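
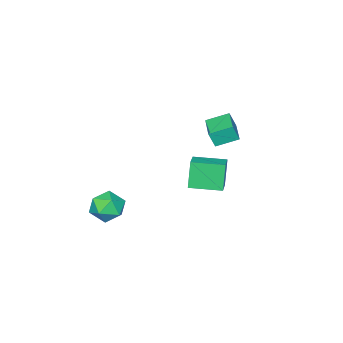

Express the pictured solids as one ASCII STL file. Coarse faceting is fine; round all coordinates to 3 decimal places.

solid 
facet normal -0.757 -0.571 -0.319
outer loop
vertex -4.067 -2.317 -0.977
vertex -5.306 -0.624 -1.067
vertex -3.512 -2.009 -2.842
endloop
endfacet
facet normal 0.590 -0.806 0.042
outer loop
vertex -2.354 -1.136 -2.353
vertex -4.067 -2.317 -0.977
vertex -3.512 -2.009 -2.842
endloop
endfacet
facet normal -0.757 -0.571 -0.319
outer loop
vertex -3.512 -2.009 -2.842
vertex -5.306 -0.624 -1.067
vertex -4.751 -0.316 -2.932
endloop
endfacet
facet normal 0.282 0.156 -0.947
outer loop
vertex -4.751 -0.316 -2.932
vertex -2.354 -1.136 -2.353
vertex -3.512 -2.009 -2.842
endloop
endfacet
facet normal -0.282 -0.156 0.947
outer loop
vertex -4.067 -2.317 -0.977
vertex -4.148 0.249 -0.578
vertex -5.306 -0.624 -1.067
endloop
endfacet
facet normal 0.590 -0.806 0.042
outer loop
vertex -2.909 -1.444 -0.488
vertex -4.067 -2.317 -0.977
vertex -2.354 -1.136 -2.353
endloop
endfacet
facet normal -0.282 -0.156 0.947
outer loop
vertex -2.909 -1.444 -0.488
vertex -4.148 0.249 -0.578
vertex -4.067 -2.317 -0.977
endloop
endfacet
facet normal -0.590 0.806 -0.042
outer loop
vertex -5.306 -0.624 -1.067
vertex -4.148 0.249 -0.578
vertex -4.751 -0.316 -2.932
endloop
endfacet
facet normal 0.282 0.156 -0.947
outer loop
vertex -3.593 0.557 -2.443
vertex -2.354 -1.136 -2.353
vertex -4.751 -0.316 -2.932
endloop
endfacet
facet normal -0.590 0.806 -0.042
outer loop
vertex -4.751 -0.316 -2.932
vertex -4.148 0.249 -0.578
vertex -3.593 0.557 -2.443
endloop
endfacet
facet normal 0.757 0.571 0.319
outer loop
vertex -3.593 0.557 -2.443
vertex -2.909 -1.444 -0.488
vertex -2.354 -1.136 -2.353
endloop
endfacet
facet normal 0.757 0.571 0.319
outer loop
vertex -4.148 0.249 -0.578
vertex -2.909 -1.444 -0.488
vertex -3.593 0.557 -2.443
endloop
endfacet
facet normal -0.899 -0.032 0.437
outer loop
vertex 2.524 -1.533 -1.187
vertex 2.308 -2.579 -1.707
vertex 2.826 -2.543 -0.639
endloop
endfacet
facet normal -0.432 0.327 0.840
outer loop
vertex 2.524 -1.533 -1.187
vertex 2.826 -2.543 -0.639
vertex 3.566 -1.613 -0.62
endloop
endfacet
facet normal -0.181 0.872 0.455
outer loop
vertex 2.524 -1.533 -1.187
vertex 3.566 -1.613 -0.62
vertex 3.504 -1.074 -1.677
endloop
endfacet
facet normal -0.492 0.850 -0.187
outer loop
vertex 2.524 -1.533 -1.187
vertex 3.504 -1.074 -1.677
vertex 2.727 -1.671 -2.349
endloop
endfacet
facet normal -0.936 0.292 -0.198
outer loop
vertex 2.524 -1.533 -1.187
vertex 2.727 -1.671 -2.349
vertex 2.308 -2.579 -1.707
endloop
endfacet
facet normal 0.113 -0.110 0.987
outer loop
vertex 3.566 -1.613 -0.62
vertex 2.826 -2.543 -0.639
vertex 3.993 -2.709 -0.791
endloop
endfacet
facet normal -0.642 -0.690 0.335
outer loop
vertex 2.826 -2.543 -0.639
vertex 2.308 -2.579 -1.707
vertex 3.216 -3.306 -1.463
endloop
endfacet
facet normal -0.702 -0.166 -0.692
outer loop
vertex 2.308 -2.579 -1.707
vertex 2.727 -1.671 -2.349
vertex 3.154 -2.767 -2.52
endloop
endfacet
facet normal 0.017 0.738 -0.675
outer loop
vertex 2.727 -1.671 -2.349
vertex 3.504 -1.074 -1.677
vertex 3.894 -1.837 -2.501
endloop
endfacet
facet normal 0.521 0.772 0.363
outer loop
vertex 3.504 -1.074 -1.677
vertex 3.566 -1.613 -0.62
vertex 4.412 -1.801 -1.433
endloop
endfacet
facet normal 0.492 -0.850 0.187
outer loop
vertex 4.196 -2.847 -1.953
vertex 3.993 -2.709 -0.791
vertex 3.216 -3.306 -1.463
endloop
endfacet
facet normal 0.181 -0.872 -0.455
outer loop
vertex 4.196 -2.847 -1.953
vertex 3.216 -3.306 -1.463
vertex 3.154 -2.767 -2.52
endloop
endfacet
facet normal 0.432 -0.327 -0.840
outer loop
vertex 4.196 -2.847 -1.953
vertex 3.154 -2.767 -2.52
vertex 3.894 -1.837 -2.501
endloop
endfacet
facet normal 0.899 0.032 -0.437
outer loop
vertex 4.196 -2.847 -1.953
vertex 3.894 -1.837 -2.501
vertex 4.412 -1.801 -1.433
endloop
endfacet
facet normal 0.936 -0.292 0.198
outer loop
vertex 4.196 -2.847 -1.953
vertex 4.412 -1.801 -1.433
vertex 3.993 -2.709 -0.791
endloop
endfacet
facet normal -0.017 -0.738 0.675
outer loop
vertex 3.216 -3.306 -1.463
vertex 3.993 -2.709 -0.791
vertex 2.826 -2.543 -0.639
endloop
endfacet
facet normal -0.521 -0.772 -0.363
outer loop
vertex 3.154 -2.767 -2.52
vertex 3.216 -3.306 -1.463
vertex 2.308 -2.579 -1.707
endloop
endfacet
facet normal -0.113 0.110 -0.987
outer loop
vertex 3.894 -1.837 -2.501
vertex 3.154 -2.767 -2.52
vertex 2.727 -1.671 -2.349
endloop
endfacet
facet normal 0.642 0.690 -0.335
outer loop
vertex 4.412 -1.801 -1.433
vertex 3.894 -1.837 -2.501
vertex 3.504 -1.074 -1.677
endloop
endfacet
facet normal 0.702 0.166 0.692
outer loop
vertex 3.993 -2.709 -0.791
vertex 4.412 -1.801 -1.433
vertex 3.566 -1.613 -0.62
endloop
endfacet
facet normal -0.690 0.629 0.359
outer loop
vertex -3.525 1.026 4.564
vertex -2.273 2.388 4.585
vertex -3.815 1.309 3.51
endloop
endfacet
facet normal -0.677 -0.736 -0.011
outer loop
vertex -2.787 0.372 2.975
vertex -3.525 1.026 4.564
vertex -3.815 1.309 3.51
endloop
endfacet
facet normal -0.690 0.629 0.358
outer loop
vertex -3.815 1.309 3.51
vertex -2.273 2.388 4.585
vertex -2.563 2.671 3.53
endloop
endfacet
facet normal -0.257 0.250 -0.933
outer loop
vertex -2.563 2.671 3.53
vertex -2.787 0.372 2.975
vertex -3.815 1.309 3.51
endloop
endfacet
facet normal 0.257 -0.251 0.933
outer loop
vertex -3.525 1.026 4.564
vertex -1.245 1.451 4.05
vertex -2.273 2.388 4.585
endloop
endfacet
facet normal -0.677 -0.736 -0.011
outer loop
vertex -2.497 0.089 4.03
vertex -3.525 1.026 4.564
vertex -2.787 0.372 2.975
endloop
endfacet
facet normal 0.257 -0.250 0.934
outer loop
vertex -2.497 0.089 4.03
vertex -1.245 1.451 4.05
vertex -3.525 1.026 4.564
endloop
endfacet
facet normal 0.677 0.736 0.011
outer loop
vertex -2.273 2.388 4.585
vertex -1.245 1.451 4.05
vertex -2.563 2.671 3.53
endloop
endfacet
facet normal -0.257 0.250 -0.933
outer loop
vertex -1.535 1.734 2.996
vertex -2.787 0.372 2.975
vertex -2.563 2.671 3.53
endloop
endfacet
facet normal 0.677 0.736 0.011
outer loop
vertex -2.563 2.671 3.53
vertex -1.245 1.451 4.05
vertex -1.535 1.734 2.996
endloop
endfacet
facet normal 0.690 -0.629 -0.358
outer loop
vertex -1.535 1.734 2.996
vertex -2.497 0.089 4.03
vertex -2.787 0.372 2.975
endloop
endfacet
facet normal 0.690 -0.629 -0.359
outer loop
vertex -1.245 1.451 4.05
vertex -2.497 0.089 4.03
vertex -1.535 1.734 2.996
endloop
endfacet

endsolid


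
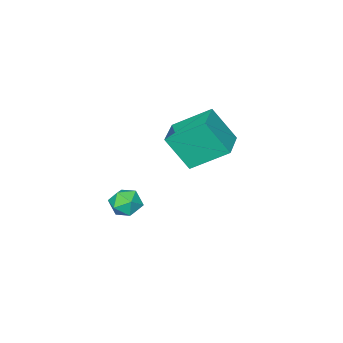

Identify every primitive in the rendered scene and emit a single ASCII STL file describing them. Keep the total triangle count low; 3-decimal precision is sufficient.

solid 
facet normal -0.514 0.651 0.559
outer loop
vertex -1.154 3.034 2.248
vertex 0.121 3.963 2.337
vertex -1.697 3.926 0.709
endloop
endfacet
facet normal -0.807 -0.588 -0.056
outer loop
vertex -0.681 2.637 -0.397
vertex -1.154 3.034 2.248
vertex -1.697 3.926 0.709
endloop
endfacet
facet normal -0.514 0.651 0.559
outer loop
vertex -1.697 3.926 0.709
vertex 0.121 3.963 2.337
vertex -0.422 4.855 0.798
endloop
endfacet
facet normal -0.292 0.480 -0.827
outer loop
vertex -0.422 4.855 0.798
vertex -0.681 2.637 -0.397
vertex -1.697 3.926 0.709
endloop
endfacet
facet normal 0.292 -0.480 0.827
outer loop
vertex -1.154 3.034 2.248
vertex 1.137 2.674 1.231
vertex 0.121 3.963 2.337
endloop
endfacet
facet normal -0.807 -0.588 -0.056
outer loop
vertex -0.138 1.745 1.142
vertex -1.154 3.034 2.248
vertex -0.681 2.637 -0.397
endloop
endfacet
facet normal 0.292 -0.480 0.827
outer loop
vertex -0.138 1.745 1.142
vertex 1.137 2.674 1.231
vertex -1.154 3.034 2.248
endloop
endfacet
facet normal 0.807 0.588 0.056
outer loop
vertex 0.121 3.963 2.337
vertex 1.137 2.674 1.231
vertex -0.422 4.855 0.798
endloop
endfacet
facet normal -0.292 0.480 -0.827
outer loop
vertex 0.594 3.566 -0.308
vertex -0.681 2.637 -0.397
vertex -0.422 4.855 0.798
endloop
endfacet
facet normal 0.807 0.588 0.056
outer loop
vertex -0.422 4.855 0.798
vertex 1.137 2.674 1.231
vertex 0.594 3.566 -0.308
endloop
endfacet
facet normal 0.514 -0.651 -0.559
outer loop
vertex 0.594 3.566 -0.308
vertex -0.138 1.745 1.142
vertex -0.681 2.637 -0.397
endloop
endfacet
facet normal 0.514 -0.651 -0.559
outer loop
vertex 1.137 2.674 1.231
vertex -0.138 1.745 1.142
vertex 0.594 3.566 -0.308
endloop
endfacet
facet normal -0.885 0.374 0.278
outer loop
vertex 0.597 0.796 -3.873
vertex 0.271 0.056 -3.916
vertex 0.598 0.315 -3.222
endloop
endfacet
facet normal -0.349 0.754 0.557
outer loop
vertex 0.597 0.796 -3.873
vertex 0.598 0.315 -3.222
vertex 1.255 0.753 -3.403
endloop
endfacet
facet normal 0.052 0.998 0.019
outer loop
vertex 0.597 0.796 -3.873
vertex 1.255 0.753 -3.403
vertex 1.333 0.764 -4.208
endloop
endfacet
facet normal -0.236 0.770 -0.592
outer loop
vertex 0.597 0.796 -3.873
vertex 1.333 0.764 -4.208
vertex 0.725 0.334 -4.525
endloop
endfacet
facet normal -0.816 0.384 -0.433
outer loop
vertex 0.597 0.796 -3.873
vertex 0.725 0.334 -4.525
vertex 0.271 0.056 -3.916
endloop
endfacet
facet normal 0.053 0.312 0.949
outer loop
vertex 1.255 0.753 -3.403
vertex 0.598 0.315 -3.222
vertex 1.335 -0.014 -3.155
endloop
endfacet
facet normal -0.814 -0.302 0.496
outer loop
vertex 0.598 0.315 -3.222
vertex 0.271 0.056 -3.916
vertex 0.727 -0.444 -3.472
endloop
endfacet
facet normal -0.702 -0.284 -0.653
outer loop
vertex 0.271 0.056 -3.916
vertex 0.725 0.334 -4.525
vertex 0.805 -0.433 -4.277
endloop
endfacet
facet normal 0.235 0.340 -0.911
outer loop
vertex 0.725 0.334 -4.525
vertex 1.333 0.764 -4.208
vertex 1.462 0.005 -4.458
endloop
endfacet
facet normal 0.701 0.709 0.078
outer loop
vertex 1.333 0.764 -4.208
vertex 1.255 0.753 -3.403
vertex 1.789 0.264 -3.764
endloop
endfacet
facet normal 0.236 -0.770 0.592
outer loop
vertex 1.463 -0.476 -3.807
vertex 1.335 -0.014 -3.155
vertex 0.727 -0.444 -3.472
endloop
endfacet
facet normal -0.052 -0.998 -0.019
outer loop
vertex 1.463 -0.476 -3.807
vertex 0.727 -0.444 -3.472
vertex 0.805 -0.433 -4.277
endloop
endfacet
facet normal 0.349 -0.754 -0.557
outer loop
vertex 1.463 -0.476 -3.807
vertex 0.805 -0.433 -4.277
vertex 1.462 0.005 -4.458
endloop
endfacet
facet normal 0.885 -0.374 -0.278
outer loop
vertex 1.463 -0.476 -3.807
vertex 1.462 0.005 -4.458
vertex 1.789 0.264 -3.764
endloop
endfacet
facet normal 0.816 -0.384 0.433
outer loop
vertex 1.463 -0.476 -3.807
vertex 1.789 0.264 -3.764
vertex 1.335 -0.014 -3.155
endloop
endfacet
facet normal -0.235 -0.340 0.911
outer loop
vertex 0.727 -0.444 -3.472
vertex 1.335 -0.014 -3.155
vertex 0.598 0.315 -3.222
endloop
endfacet
facet normal -0.701 -0.709 -0.078
outer loop
vertex 0.805 -0.433 -4.277
vertex 0.727 -0.444 -3.472
vertex 0.271 0.056 -3.916
endloop
endfacet
facet normal -0.053 -0.312 -0.949
outer loop
vertex 1.462 0.005 -4.458
vertex 0.805 -0.433 -4.277
vertex 0.725 0.334 -4.525
endloop
endfacet
facet normal 0.814 0.302 -0.496
outer loop
vertex 1.789 0.264 -3.764
vertex 1.462 0.005 -4.458
vertex 1.333 0.764 -4.208
endloop
endfacet
facet normal 0.702 0.284 0.653
outer loop
vertex 1.335 -0.014 -3.155
vertex 1.789 0.264 -3.764
vertex 1.255 0.753 -3.403
endloop
endfacet

endsolid


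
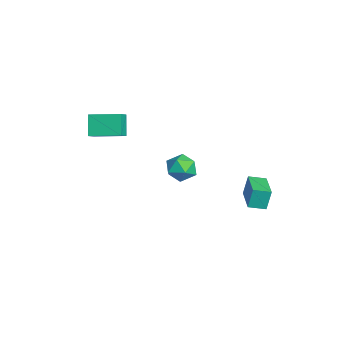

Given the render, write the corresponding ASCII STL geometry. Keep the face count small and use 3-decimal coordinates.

solid 
facet normal -0.565 0.059 0.823
outer loop
vertex -4.088 -5.009 2.035
vertex -3.506 -3.232 2.307
vertex -4.93 -4.641 1.431
endloop
endfacet
facet normal -0.308 -0.941 -0.144
outer loop
vertex -4.094 -4.728 0.213
vertex -4.088 -5.009 2.035
vertex -4.93 -4.641 1.431
endloop
endfacet
facet normal -0.565 0.059 0.823
outer loop
vertex -4.93 -4.641 1.431
vertex -3.506 -3.232 2.307
vertex -4.348 -2.864 1.703
endloop
endfacet
facet normal -0.766 0.335 -0.549
outer loop
vertex -4.348 -2.864 1.703
vertex -4.094 -4.728 0.213
vertex -4.93 -4.641 1.431
endloop
endfacet
facet normal 0.766 -0.335 0.549
outer loop
vertex -4.088 -5.009 2.035
vertex -2.67 -3.319 1.089
vertex -3.506 -3.232 2.307
endloop
endfacet
facet normal -0.308 -0.941 -0.144
outer loop
vertex -3.252 -5.096 0.817
vertex -4.088 -5.009 2.035
vertex -4.094 -4.728 0.213
endloop
endfacet
facet normal 0.766 -0.335 0.549
outer loop
vertex -3.252 -5.096 0.817
vertex -2.67 -3.319 1.089
vertex -4.088 -5.009 2.035
endloop
endfacet
facet normal 0.308 0.941 0.144
outer loop
vertex -3.506 -3.232 2.307
vertex -2.67 -3.319 1.089
vertex -4.348 -2.864 1.703
endloop
endfacet
facet normal -0.766 0.335 -0.549
outer loop
vertex -3.512 -2.951 0.485
vertex -4.094 -4.728 0.213
vertex -4.348 -2.864 1.703
endloop
endfacet
facet normal 0.308 0.941 0.144
outer loop
vertex -4.348 -2.864 1.703
vertex -2.67 -3.319 1.089
vertex -3.512 -2.951 0.485
endloop
endfacet
facet normal 0.565 -0.059 -0.823
outer loop
vertex -3.512 -2.951 0.485
vertex -3.252 -5.096 0.817
vertex -4.094 -4.728 0.213
endloop
endfacet
facet normal 0.565 -0.059 -0.823
outer loop
vertex -2.67 -3.319 1.089
vertex -3.252 -5.096 0.817
vertex -3.512 -2.951 0.485
endloop
endfacet
facet normal -0.994 0.021 -0.105
outer loop
vertex 1.821 3.048 0.249
vertex 1.865 4.032 0.029
vertex 1.945 2.767 -0.984
endloop
endfacet
facet normal -0.044 -0.975 0.218
outer loop
vertex 3.795 2.728 -0.789
vertex 1.821 3.048 0.249
vertex 1.945 2.767 -0.984
endloop
endfacet
facet normal -0.994 0.021 -0.105
outer loop
vertex 1.945 2.767 -0.984
vertex 1.865 4.032 0.029
vertex 1.989 3.751 -1.204
endloop
endfacet
facet normal 0.098 -0.221 -0.970
outer loop
vertex 1.989 3.751 -1.204
vertex 3.795 2.728 -0.789
vertex 1.945 2.767 -0.984
endloop
endfacet
facet normal -0.098 0.221 0.970
outer loop
vertex 1.821 3.048 0.249
vertex 3.715 3.993 0.224
vertex 1.865 4.032 0.029
endloop
endfacet
facet normal -0.044 -0.975 0.218
outer loop
vertex 3.671 3.009 0.444
vertex 1.821 3.048 0.249
vertex 3.795 2.728 -0.789
endloop
endfacet
facet normal -0.098 0.221 0.970
outer loop
vertex 3.671 3.009 0.444
vertex 3.715 3.993 0.224
vertex 1.821 3.048 0.249
endloop
endfacet
facet normal 0.044 0.975 -0.218
outer loop
vertex 1.865 4.032 0.029
vertex 3.715 3.993 0.224
vertex 1.989 3.751 -1.204
endloop
endfacet
facet normal 0.098 -0.221 -0.970
outer loop
vertex 3.839 3.712 -1.009
vertex 3.795 2.728 -0.789
vertex 1.989 3.751 -1.204
endloop
endfacet
facet normal 0.044 0.975 -0.218
outer loop
vertex 1.989 3.751 -1.204
vertex 3.715 3.993 0.224
vertex 3.839 3.712 -1.009
endloop
endfacet
facet normal 0.994 -0.021 0.105
outer loop
vertex 3.839 3.712 -1.009
vertex 3.671 3.009 0.444
vertex 3.795 2.728 -0.789
endloop
endfacet
facet normal 0.994 -0.021 0.105
outer loop
vertex 3.715 3.993 0.224
vertex 3.671 3.009 0.444
vertex 3.839 3.712 -1.009
endloop
endfacet
facet normal -0.347 -0.406 0.846
outer loop
vertex -3.538 0.206 -1.286
vertex -3.357 -0.726 -1.659
vertex -2.634 -0.239 -1.129
endloop
endfacet
facet normal -0.054 0.233 0.971
outer loop
vertex -3.538 0.206 -1.286
vertex -2.634 -0.239 -1.129
vertex -2.681 0.751 -1.369
endloop
endfacet
facet normal -0.399 0.715 0.575
outer loop
vertex -3.538 0.206 -1.286
vertex -2.681 0.751 -1.369
vertex -3.432 0.877 -2.047
endloop
endfacet
facet normal -0.904 0.375 0.205
outer loop
vertex -3.538 0.206 -1.286
vertex -3.432 0.877 -2.047
vertex -3.851 -0.036 -2.226
endloop
endfacet
facet normal -0.872 -0.318 0.372
outer loop
vertex -3.538 0.206 -1.286
vertex -3.851 -0.036 -2.226
vertex -3.357 -0.726 -1.659
endloop
endfacet
facet normal 0.625 0.212 0.751
outer loop
vertex -2.681 0.751 -1.369
vertex -2.634 -0.239 -1.129
vertex -1.969 0.156 -1.794
endloop
endfacet
facet normal 0.152 -0.822 0.549
outer loop
vertex -2.634 -0.239 -1.129
vertex -3.357 -0.726 -1.659
vertex -2.388 -0.757 -1.973
endloop
endfacet
facet normal -0.699 -0.680 -0.219
outer loop
vertex -3.357 -0.726 -1.659
vertex -3.851 -0.036 -2.226
vertex -3.139 -0.631 -2.651
endloop
endfacet
facet normal -0.752 0.441 -0.490
outer loop
vertex -3.851 -0.036 -2.226
vertex -3.432 0.877 -2.047
vertex -3.186 0.359 -2.891
endloop
endfacet
facet normal 0.067 0.992 0.110
outer loop
vertex -3.432 0.877 -2.047
vertex -2.681 0.751 -1.369
vertex -2.463 0.846 -2.361
endloop
endfacet
facet normal 0.904 -0.375 -0.205
outer loop
vertex -2.282 -0.086 -2.734
vertex -1.969 0.156 -1.794
vertex -2.388 -0.757 -1.973
endloop
endfacet
facet normal 0.399 -0.715 -0.575
outer loop
vertex -2.282 -0.086 -2.734
vertex -2.388 -0.757 -1.973
vertex -3.139 -0.631 -2.651
endloop
endfacet
facet normal 0.054 -0.233 -0.971
outer loop
vertex -2.282 -0.086 -2.734
vertex -3.139 -0.631 -2.651
vertex -3.186 0.359 -2.891
endloop
endfacet
facet normal 0.347 0.406 -0.846
outer loop
vertex -2.282 -0.086 -2.734
vertex -3.186 0.359 -2.891
vertex -2.463 0.846 -2.361
endloop
endfacet
facet normal 0.872 0.318 -0.372
outer loop
vertex -2.282 -0.086 -2.734
vertex -2.463 0.846 -2.361
vertex -1.969 0.156 -1.794
endloop
endfacet
facet normal 0.752 -0.441 0.490
outer loop
vertex -2.388 -0.757 -1.973
vertex -1.969 0.156 -1.794
vertex -2.634 -0.239 -1.129
endloop
endfacet
facet normal -0.067 -0.992 -0.110
outer loop
vertex -3.139 -0.631 -2.651
vertex -2.388 -0.757 -1.973
vertex -3.357 -0.726 -1.659
endloop
endfacet
facet normal -0.625 -0.212 -0.751
outer loop
vertex -3.186 0.359 -2.891
vertex -3.139 -0.631 -2.651
vertex -3.851 -0.036 -2.226
endloop
endfacet
facet normal -0.152 0.822 -0.549
outer loop
vertex -2.463 0.846 -2.361
vertex -3.186 0.359 -2.891
vertex -3.432 0.877 -2.047
endloop
endfacet
facet normal 0.699 0.680 0.219
outer loop
vertex -1.969 0.156 -1.794
vertex -2.463 0.846 -2.361
vertex -2.681 0.751 -1.369
endloop
endfacet

endsolid


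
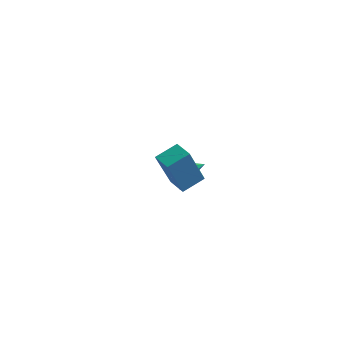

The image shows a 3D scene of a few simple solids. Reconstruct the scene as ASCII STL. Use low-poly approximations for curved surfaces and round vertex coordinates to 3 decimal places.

solid 
facet normal -0.553 -0.750 -0.364
outer loop
vertex -3.375 2.946 -1.244
vertex -3.833 2.936 -0.528
vertex -4.072 3.428 -1.179
endloop
endfacet
facet normal 0.374 0.632 -0.679
outer loop
vertex -3.375 2.946 -1.244
vertex -4.072 3.428 -1.179
vertex -2.987 4.084 0.028
endloop
endfacet
facet normal -0.553 -0.750 -0.363
outer loop
vertex -4.072 3.428 -1.179
vertex -3.833 2.936 -0.528
vertex -4.53 3.419 -0.463
endloop
endfacet
facet normal -0.333 0.921 -0.201
outer loop
vertex -4.072 3.428 -1.179
vertex -4.53 3.419 -0.463
vertex -2.987 4.084 0.028
endloop
endfacet
facet normal -0.553 -0.750 -0.363
outer loop
vertex -4.53 3.419 -0.463
vertex -3.833 2.936 -0.528
vertex -4.291 2.927 0.188
endloop
endfacet
facet normal -0.467 0.614 0.636
outer loop
vertex -4.53 3.419 -0.463
vertex -4.291 2.927 0.188
vertex -2.987 4.084 0.028
endloop
endfacet
facet normal -0.553 -0.750 -0.363
outer loop
vertex -4.291 2.927 0.188
vertex -3.833 2.936 -0.528
vertex -3.594 2.445 0.123
endloop
endfacet
facet normal 0.106 0.019 0.994
outer loop
vertex -4.291 2.927 0.188
vertex -3.594 2.445 0.123
vertex -2.987 4.084 0.028
endloop
endfacet
facet normal -0.553 -0.750 -0.363
outer loop
vertex -3.594 2.445 0.123
vertex -3.833 2.936 -0.528
vertex -3.136 2.454 -0.593
endloop
endfacet
facet normal 0.812 -0.271 0.516
outer loop
vertex -3.594 2.445 0.123
vertex -3.136 2.454 -0.593
vertex -2.987 4.084 0.028
endloop
endfacet
facet normal -0.553 -0.750 -0.364
outer loop
vertex -3.136 2.454 -0.593
vertex -3.833 2.936 -0.528
vertex -3.375 2.946 -1.244
endloop
endfacet
facet normal 0.947 0.036 -0.321
outer loop
vertex -3.136 2.454 -0.593
vertex -3.375 2.946 -1.244
vertex -2.987 4.084 0.028
endloop
endfacet
facet normal -0.955 0.218 0.199
outer loop
vertex 0.433 -2.576 4.281
vertex 0.743 -1.663 4.768
vertex 0.286 -1.547 2.445
endloop
endfacet
facet normal -0.287 -0.845 -0.451
outer loop
vertex 1.117 -1.737 2.272
vertex 0.433 -2.576 4.281
vertex 0.286 -1.547 2.445
endloop
endfacet
facet normal -0.956 0.217 0.199
outer loop
vertex 0.286 -1.547 2.445
vertex 0.743 -1.663 4.768
vertex 0.595 -0.634 2.932
endloop
endfacet
facet normal -0.070 0.488 -0.870
outer loop
vertex 0.595 -0.634 2.932
vertex 1.117 -1.737 2.272
vertex 0.286 -1.547 2.445
endloop
endfacet
facet normal 0.070 -0.488 0.870
outer loop
vertex 0.433 -2.576 4.281
vertex 1.574 -1.853 4.595
vertex 0.743 -1.663 4.768
endloop
endfacet
facet normal -0.287 -0.845 -0.451
outer loop
vertex 1.265 -2.766 4.108
vertex 0.433 -2.576 4.281
vertex 1.117 -1.737 2.272
endloop
endfacet
facet normal 0.070 -0.488 0.870
outer loop
vertex 1.265 -2.766 4.108
vertex 1.574 -1.853 4.595
vertex 0.433 -2.576 4.281
endloop
endfacet
facet normal 0.287 0.845 0.451
outer loop
vertex 0.743 -1.663 4.768
vertex 1.574 -1.853 4.595
vertex 0.595 -0.634 2.932
endloop
endfacet
facet normal -0.070 0.488 -0.870
outer loop
vertex 1.427 -0.824 2.759
vertex 1.117 -1.737 2.272
vertex 0.595 -0.634 2.932
endloop
endfacet
facet normal 0.287 0.845 0.451
outer loop
vertex 0.595 -0.634 2.932
vertex 1.574 -1.853 4.595
vertex 1.427 -0.824 2.759
endloop
endfacet
facet normal 0.955 -0.218 -0.199
outer loop
vertex 1.427 -0.824 2.759
vertex 1.265 -2.766 4.108
vertex 1.117 -1.737 2.272
endloop
endfacet
facet normal 0.956 -0.218 -0.198
outer loop
vertex 1.574 -1.853 4.595
vertex 1.265 -2.766 4.108
vertex 1.427 -0.824 2.759
endloop
endfacet

endsolid


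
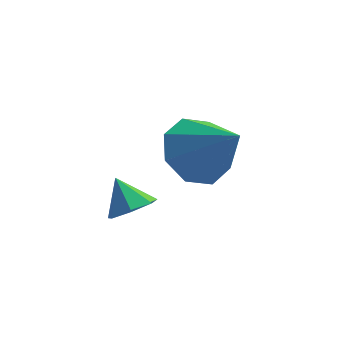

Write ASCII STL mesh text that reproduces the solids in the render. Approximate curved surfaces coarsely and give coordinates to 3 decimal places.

solid 
facet normal 0.445 -0.519 -0.730
outer loop
vertex -1.967 0.296 3.032
vertex -2.547 -0.009 2.895
vertex -2.304 0.56 2.639
endloop
endfacet
facet normal 0.354 0.888 0.293
outer loop
vertex -1.967 0.296 3.032
vertex -2.304 0.56 2.639
vertex -2.993 0.509 3.625
endloop
endfacet
facet normal 0.446 -0.519 -0.729
outer loop
vertex -2.304 0.56 2.639
vertex -2.547 -0.009 2.895
vertex -2.824 0.395 2.438
endloop
endfacet
facet normal -0.255 0.959 -0.128
outer loop
vertex -2.304 0.56 2.639
vertex -2.824 0.395 2.438
vertex -2.993 0.509 3.625
endloop
endfacet
facet normal 0.446 -0.519 -0.729
outer loop
vertex -2.824 0.395 2.438
vertex -2.547 -0.009 2.895
vertex -3.136 -0.075 2.582
endloop
endfacet
facet normal -0.844 0.509 -0.169
outer loop
vertex -2.824 0.395 2.438
vertex -3.136 -0.075 2.582
vertex -2.993 0.509 3.625
endloop
endfacet
facet normal 0.446 -0.520 -0.729
outer loop
vertex -3.136 -0.075 2.582
vertex -2.547 -0.009 2.895
vertex -3.004 -0.495 2.962
endloop
endfacet
facet normal -0.972 -0.123 0.202
outer loop
vertex -3.136 -0.075 2.582
vertex -3.004 -0.495 2.962
vertex -2.993 0.509 3.625
endloop
endfacet
facet normal 0.445 -0.519 -0.730
outer loop
vertex -3.004 -0.495 2.962
vertex -2.547 -0.009 2.895
vertex -2.528 -0.55 3.291
endloop
endfacet
facet normal -0.540 -0.460 0.705
outer loop
vertex -3.004 -0.495 2.962
vertex -2.528 -0.55 3.291
vertex -2.993 0.509 3.625
endloop
endfacet
facet normal 0.447 -0.518 -0.729
outer loop
vertex -2.528 -0.55 3.291
vertex -2.547 -0.009 2.895
vertex -2.067 -0.197 3.323
endloop
endfacet
facet normal 0.124 -0.249 0.961
outer loop
vertex -2.528 -0.55 3.291
vertex -2.067 -0.197 3.323
vertex -2.993 0.509 3.625
endloop
endfacet
facet normal 0.446 -0.520 -0.728
outer loop
vertex -2.067 -0.197 3.323
vertex -2.547 -0.009 2.895
vertex -1.967 0.296 3.032
endloop
endfacet
facet normal 0.522 0.353 0.777
outer loop
vertex -2.067 -0.197 3.323
vertex -1.967 0.296 3.032
vertex -2.993 0.509 3.625
endloop
endfacet
facet normal -0.565 0.426 -0.706
outer loop
vertex -0.255 2.653 2.271
vertex -1.098 2.625 2.929
vertex -0.318 3.329 2.729
endloop
endfacet
facet normal 0.989 0.133 -0.060
outer loop
vertex -0.255 2.653 2.271
vertex -0.318 3.329 2.729
vertex -0.022 1.815 4.271
endloop
endfacet
facet normal -0.566 0.427 -0.706
outer loop
vertex -0.318 3.329 2.729
vertex -1.098 2.625 2.929
vertex -0.838 3.592 3.305
endloop
endfacet
facet normal 0.728 0.554 0.404
outer loop
vertex -0.318 3.329 2.729
vertex -0.838 3.592 3.305
vertex -0.022 1.815 4.271
endloop
endfacet
facet normal -0.565 0.427 -0.706
outer loop
vertex -0.838 3.592 3.305
vertex -1.098 2.625 2.929
vertex -1.51 3.289 3.66
endloop
endfacet
facet normal 0.193 0.536 0.822
outer loop
vertex -0.838 3.592 3.305
vertex -1.51 3.289 3.66
vertex -0.022 1.815 4.271
endloop
endfacet
facet normal -0.566 0.426 -0.706
outer loop
vertex -1.51 3.289 3.66
vertex -1.098 2.625 2.929
vertex -1.941 2.596 3.588
endloop
endfacet
facet normal -0.302 0.089 0.949
outer loop
vertex -1.51 3.289 3.66
vertex -1.941 2.596 3.588
vertex -0.022 1.815 4.271
endloop
endfacet
facet normal -0.566 0.425 -0.706
outer loop
vertex -1.941 2.596 3.588
vertex -1.098 2.625 2.929
vertex -1.878 1.92 3.13
endloop
endfacet
facet normal -0.467 -0.525 0.711
outer loop
vertex -1.941 2.596 3.588
vertex -1.878 1.92 3.13
vertex -0.022 1.815 4.271
endloop
endfacet
facet normal -0.566 0.426 -0.706
outer loop
vertex -1.878 1.92 3.13
vertex -1.098 2.625 2.929
vertex -1.358 1.657 2.554
endloop
endfacet
facet normal -0.205 -0.947 0.247
outer loop
vertex -1.878 1.92 3.13
vertex -1.358 1.657 2.554
vertex -0.022 1.815 4.271
endloop
endfacet
facet normal -0.566 0.426 -0.706
outer loop
vertex -1.358 1.657 2.554
vertex -1.098 2.625 2.929
vertex -0.686 1.961 2.198
endloop
endfacet
facet normal 0.330 -0.929 -0.171
outer loop
vertex -1.358 1.657 2.554
vertex -0.686 1.961 2.198
vertex -0.022 1.815 4.271
endloop
endfacet
facet normal -0.565 0.427 -0.706
outer loop
vertex -0.686 1.961 2.198
vertex -1.098 2.625 2.929
vertex -0.255 2.653 2.271
endloop
endfacet
facet normal 0.824 -0.482 -0.298
outer loop
vertex -0.686 1.961 2.198
vertex -0.255 2.653 2.271
vertex -0.022 1.815 4.271
endloop
endfacet

endsolid


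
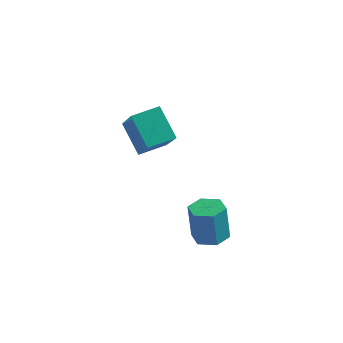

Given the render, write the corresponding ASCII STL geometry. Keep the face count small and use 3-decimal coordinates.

solid 
facet normal 0.125 -0.072 -0.990
outer loop
vertex 1.724 -3.261 -4.087
vertex 1.294 -2.704 -4.182
vertex 1.993 -2.604 -4.101
endloop
endfacet
facet normal 0.917 -0.372 0.144
outer loop
vertex 1.724 -3.261 -4.087
vertex 1.993 -2.604 -4.101
vertex 1.535 -3.154 -2.603
endloop
endfacet
facet normal 0.917 -0.373 0.144
outer loop
vertex 1.535 -3.154 -2.603
vertex 1.993 -2.604 -4.101
vertex 1.804 -2.497 -2.616
endloop
endfacet
facet normal -0.126 0.071 0.989
outer loop
vertex 1.535 -3.154 -2.603
vertex 1.804 -2.497 -2.616
vertex 1.106 -2.596 -2.698
endloop
endfacet
facet normal 0.125 -0.071 -0.990
outer loop
vertex 1.993 -2.604 -4.101
vertex 1.294 -2.704 -4.182
vertex 1.563 -2.046 -4.195
endloop
endfacet
facet normal 0.786 0.615 0.056
outer loop
vertex 1.993 -2.604 -4.101
vertex 1.563 -2.046 -4.195
vertex 1.804 -2.497 -2.616
endloop
endfacet
facet normal 0.786 0.615 0.056
outer loop
vertex 1.804 -2.497 -2.616
vertex 1.563 -2.046 -4.195
vertex 1.374 -1.939 -2.711
endloop
endfacet
facet normal -0.126 0.071 0.989
outer loop
vertex 1.804 -2.497 -2.616
vertex 1.374 -1.939 -2.711
vertex 1.106 -2.596 -2.698
endloop
endfacet
facet normal 0.126 -0.071 -0.989
outer loop
vertex 1.563 -2.046 -4.195
vertex 1.294 -2.704 -4.182
vertex 0.865 -2.146 -4.277
endloop
endfacet
facet normal -0.131 0.987 -0.088
outer loop
vertex 1.563 -2.046 -4.195
vertex 0.865 -2.146 -4.277
vertex 1.374 -1.939 -2.711
endloop
endfacet
facet normal -0.131 0.987 -0.088
outer loop
vertex 1.374 -1.939 -2.711
vertex 0.865 -2.146 -4.277
vertex 0.676 -2.039 -2.793
endloop
endfacet
facet normal -0.126 0.071 0.989
outer loop
vertex 1.374 -1.939 -2.711
vertex 0.676 -2.039 -2.793
vertex 1.106 -2.596 -2.698
endloop
endfacet
facet normal 0.126 -0.071 -0.989
outer loop
vertex 0.865 -2.146 -4.277
vertex 1.294 -2.704 -4.182
vertex 0.596 -2.803 -4.264
endloop
endfacet
facet normal -0.917 0.373 -0.144
outer loop
vertex 0.865 -2.146 -4.277
vertex 0.596 -2.803 -4.264
vertex 0.676 -2.039 -2.793
endloop
endfacet
facet normal -0.917 0.372 -0.144
outer loop
vertex 0.676 -2.039 -2.793
vertex 0.596 -2.803 -4.264
vertex 0.407 -2.696 -2.779
endloop
endfacet
facet normal -0.125 0.072 0.990
outer loop
vertex 0.676 -2.039 -2.793
vertex 0.407 -2.696 -2.779
vertex 1.106 -2.596 -2.698
endloop
endfacet
facet normal 0.126 -0.071 -0.989
outer loop
vertex 0.596 -2.803 -4.264
vertex 1.294 -2.704 -4.182
vertex 1.026 -3.361 -4.169
endloop
endfacet
facet normal -0.786 -0.615 -0.056
outer loop
vertex 0.596 -2.803 -4.264
vertex 1.026 -3.361 -4.169
vertex 0.407 -2.696 -2.779
endloop
endfacet
facet normal -0.786 -0.615 -0.056
outer loop
vertex 0.407 -2.696 -2.779
vertex 1.026 -3.361 -4.169
vertex 0.837 -3.254 -2.685
endloop
endfacet
facet normal -0.125 0.071 0.990
outer loop
vertex 0.407 -2.696 -2.779
vertex 0.837 -3.254 -2.685
vertex 1.106 -2.596 -2.698
endloop
endfacet
facet normal 0.126 -0.071 -0.989
outer loop
vertex 1.026 -3.361 -4.169
vertex 1.294 -2.704 -4.182
vertex 1.724 -3.261 -4.087
endloop
endfacet
facet normal 0.131 -0.987 0.088
outer loop
vertex 1.026 -3.361 -4.169
vertex 1.724 -3.261 -4.087
vertex 0.837 -3.254 -2.685
endloop
endfacet
facet normal 0.131 -0.987 0.088
outer loop
vertex 0.837 -3.254 -2.685
vertex 1.724 -3.261 -4.087
vertex 1.535 -3.154 -2.603
endloop
endfacet
facet normal -0.126 0.071 0.989
outer loop
vertex 0.837 -3.254 -2.685
vertex 1.535 -3.154 -2.603
vertex 1.106 -2.596 -2.698
endloop
endfacet
facet normal -0.703 -0.695 -0.148
outer loop
vertex -0.886 -3.242 0.588
vertex -1.761 -2.562 1.553
vertex -1.666 -2.137 -0.899
endloop
endfacet
facet normal 0.596 -0.462 -0.656
outer loop
vertex -0.879 -1.358 -0.733
vertex -0.886 -3.242 0.588
vertex -1.666 -2.137 -0.899
endloop
endfacet
facet normal -0.703 -0.696 -0.148
outer loop
vertex -1.666 -2.137 -0.899
vertex -1.761 -2.562 1.553
vertex -2.542 -1.457 0.067
endloop
endfacet
facet normal -0.388 0.550 -0.739
outer loop
vertex -2.542 -1.457 0.067
vertex -0.879 -1.358 -0.733
vertex -1.666 -2.137 -0.899
endloop
endfacet
facet normal 0.388 -0.550 0.740
outer loop
vertex -0.886 -3.242 0.588
vertex -0.974 -1.783 1.719
vertex -1.761 -2.562 1.553
endloop
endfacet
facet normal 0.595 -0.463 -0.657
outer loop
vertex -0.098 -2.463 0.753
vertex -0.886 -3.242 0.588
vertex -0.879 -1.358 -0.733
endloop
endfacet
facet normal 0.389 -0.550 0.739
outer loop
vertex -0.098 -2.463 0.753
vertex -0.974 -1.783 1.719
vertex -0.886 -3.242 0.588
endloop
endfacet
facet normal -0.596 0.462 0.657
outer loop
vertex -1.761 -2.562 1.553
vertex -0.974 -1.783 1.719
vertex -2.542 -1.457 0.067
endloop
endfacet
facet normal -0.388 0.550 -0.740
outer loop
vertex -1.754 -0.678 0.232
vertex -0.879 -1.358 -0.733
vertex -2.542 -1.457 0.067
endloop
endfacet
facet normal -0.595 0.463 0.656
outer loop
vertex -2.542 -1.457 0.067
vertex -0.974 -1.783 1.719
vertex -1.754 -0.678 0.232
endloop
endfacet
facet normal 0.703 0.695 0.148
outer loop
vertex -1.754 -0.678 0.232
vertex -0.098 -2.463 0.753
vertex -0.879 -1.358 -0.733
endloop
endfacet
facet normal 0.703 0.696 0.148
outer loop
vertex -0.974 -1.783 1.719
vertex -0.098 -2.463 0.753
vertex -1.754 -0.678 0.232
endloop
endfacet

endsolid


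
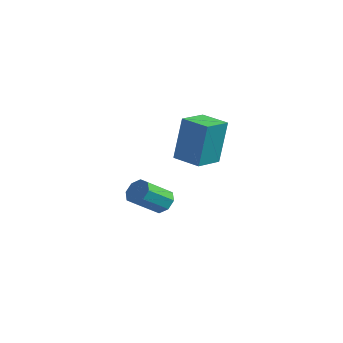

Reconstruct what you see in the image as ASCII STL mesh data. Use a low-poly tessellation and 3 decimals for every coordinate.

solid 
facet normal 0.139 0.789 -0.599
outer loop
vertex -3.306 1.36 -1.062
vertex -3.553 1.058 -1.517
vertex -3.76 1.421 -1.087
endloop
endfacet
facet normal 0.037 0.601 0.798
outer loop
vertex -3.306 1.36 -1.062
vertex -3.76 1.421 -1.087
vertex -3.5 0.265 -0.228
endloop
endfacet
facet normal 0.037 0.601 0.798
outer loop
vertex -3.5 0.265 -0.228
vertex -3.76 1.421 -1.087
vertex -3.954 0.326 -0.253
endloop
endfacet
facet normal -0.139 -0.788 0.600
outer loop
vertex -3.5 0.265 -0.228
vertex -3.954 0.326 -0.253
vertex -3.747 -0.038 -0.683
endloop
endfacet
facet normal 0.138 0.789 -0.599
outer loop
vertex -3.76 1.421 -1.087
vertex -3.553 1.058 -1.517
vertex -4.093 1.269 -1.364
endloop
endfacet
facet normal -0.674 0.519 0.525
outer loop
vertex -3.76 1.421 -1.087
vertex -4.093 1.269 -1.364
vertex -3.954 0.326 -0.253
endloop
endfacet
facet normal -0.674 0.519 0.525
outer loop
vertex -3.954 0.326 -0.253
vertex -4.093 1.269 -1.364
vertex -4.287 0.174 -0.53
endloop
endfacet
facet normal -0.139 -0.788 0.600
outer loop
vertex -3.954 0.326 -0.253
vertex -4.287 0.174 -0.53
vertex -3.747 -0.038 -0.683
endloop
endfacet
facet normal 0.138 0.788 -0.599
outer loop
vertex -4.093 1.269 -1.364
vertex -3.553 1.058 -1.517
vertex -4.11 0.993 -1.731
endloop
endfacet
facet normal -0.990 0.134 -0.055
outer loop
vertex -4.093 1.269 -1.364
vertex -4.11 0.993 -1.731
vertex -4.287 0.174 -0.53
endloop
endfacet
facet normal -0.990 0.134 -0.055
outer loop
vertex -4.287 0.174 -0.53
vertex -4.11 0.993 -1.731
vertex -4.304 -0.102 -0.897
endloop
endfacet
facet normal -0.140 -0.788 0.599
outer loop
vertex -4.287 0.174 -0.53
vertex -4.304 -0.102 -0.897
vertex -3.747 -0.038 -0.683
endloop
endfacet
facet normal 0.139 0.788 -0.600
outer loop
vertex -4.11 0.993 -1.731
vertex -3.553 1.058 -1.517
vertex -3.8 0.755 -1.972
endloop
endfacet
facet normal -0.724 -0.332 -0.604
outer loop
vertex -4.11 0.993 -1.731
vertex -3.8 0.755 -1.972
vertex -4.304 -0.102 -0.897
endloop
endfacet
facet normal -0.724 -0.332 -0.604
outer loop
vertex -4.304 -0.102 -0.897
vertex -3.8 0.755 -1.972
vertex -3.994 -0.34 -1.138
endloop
endfacet
facet normal -0.140 -0.788 0.599
outer loop
vertex -4.304 -0.102 -0.897
vertex -3.994 -0.34 -1.138
vertex -3.747 -0.038 -0.683
endloop
endfacet
facet normal 0.139 0.788 -0.600
outer loop
vertex -3.8 0.755 -1.972
vertex -3.553 1.058 -1.517
vertex -3.346 0.694 -1.947
endloop
endfacet
facet normal -0.037 -0.601 -0.798
outer loop
vertex -3.8 0.755 -1.972
vertex -3.346 0.694 -1.947
vertex -3.994 -0.34 -1.138
endloop
endfacet
facet normal -0.037 -0.601 -0.798
outer loop
vertex -3.994 -0.34 -1.138
vertex -3.346 0.694 -1.947
vertex -3.54 -0.401 -1.113
endloop
endfacet
facet normal -0.139 -0.789 0.599
outer loop
vertex -3.994 -0.34 -1.138
vertex -3.54 -0.401 -1.113
vertex -3.747 -0.038 -0.683
endloop
endfacet
facet normal 0.139 0.788 -0.600
outer loop
vertex -3.346 0.694 -1.947
vertex -3.553 1.058 -1.517
vertex -3.013 0.846 -1.67
endloop
endfacet
facet normal 0.674 -0.519 -0.525
outer loop
vertex -3.346 0.694 -1.947
vertex -3.013 0.846 -1.67
vertex -3.54 -0.401 -1.113
endloop
endfacet
facet normal 0.674 -0.519 -0.525
outer loop
vertex -3.54 -0.401 -1.113
vertex -3.013 0.846 -1.67
vertex -3.207 -0.249 -0.836
endloop
endfacet
facet normal -0.138 -0.789 0.599
outer loop
vertex -3.54 -0.401 -1.113
vertex -3.207 -0.249 -0.836
vertex -3.747 -0.038 -0.683
endloop
endfacet
facet normal 0.140 0.788 -0.599
outer loop
vertex -3.013 0.846 -1.67
vertex -3.553 1.058 -1.517
vertex -2.996 1.122 -1.303
endloop
endfacet
facet normal 0.990 -0.134 0.055
outer loop
vertex -3.013 0.846 -1.67
vertex -2.996 1.122 -1.303
vertex -3.207 -0.249 -0.836
endloop
endfacet
facet normal 0.990 -0.134 0.055
outer loop
vertex -3.207 -0.249 -0.836
vertex -2.996 1.122 -1.303
vertex -3.19 0.027 -0.469
endloop
endfacet
facet normal -0.138 -0.788 0.599
outer loop
vertex -3.207 -0.249 -0.836
vertex -3.19 0.027 -0.469
vertex -3.747 -0.038 -0.683
endloop
endfacet
facet normal 0.140 0.788 -0.599
outer loop
vertex -2.996 1.122 -1.303
vertex -3.553 1.058 -1.517
vertex -3.306 1.36 -1.062
endloop
endfacet
facet normal 0.724 0.332 0.604
outer loop
vertex -2.996 1.122 -1.303
vertex -3.306 1.36 -1.062
vertex -3.19 0.027 -0.469
endloop
endfacet
facet normal 0.724 0.332 0.604
outer loop
vertex -3.19 0.027 -0.469
vertex -3.306 1.36 -1.062
vertex -3.5 0.265 -0.228
endloop
endfacet
facet normal -0.139 -0.788 0.600
outer loop
vertex -3.19 0.027 -0.469
vertex -3.5 0.265 -0.228
vertex -3.747 -0.038 -0.683
endloop
endfacet
facet normal -0.991 -0.107 0.080
outer loop
vertex -0.827 -0.566 4.097
vertex -0.966 0.591 3.915
vertex -0.944 -0.873 2.236
endloop
endfacet
facet normal 0.118 -0.981 0.154
outer loop
vertex 0.186 -0.751 2.145
vertex -0.827 -0.566 4.097
vertex -0.944 -0.873 2.236
endloop
endfacet
facet normal -0.991 -0.106 0.080
outer loop
vertex -0.944 -0.873 2.236
vertex -0.966 0.591 3.915
vertex -1.083 0.285 2.054
endloop
endfacet
facet normal -0.062 -0.162 -0.985
outer loop
vertex -1.083 0.285 2.054
vertex 0.186 -0.751 2.145
vertex -0.944 -0.873 2.236
endloop
endfacet
facet normal 0.062 0.162 0.985
outer loop
vertex -0.827 -0.566 4.097
vertex 0.164 0.713 3.824
vertex -0.966 0.591 3.915
endloop
endfacet
facet normal 0.117 -0.981 0.154
outer loop
vertex 0.303 -0.445 4.006
vertex -0.827 -0.566 4.097
vertex 0.186 -0.751 2.145
endloop
endfacet
facet normal 0.062 0.162 0.985
outer loop
vertex 0.303 -0.445 4.006
vertex 0.164 0.713 3.824
vertex -0.827 -0.566 4.097
endloop
endfacet
facet normal -0.118 0.981 -0.154
outer loop
vertex -0.966 0.591 3.915
vertex 0.164 0.713 3.824
vertex -1.083 0.285 2.054
endloop
endfacet
facet normal -0.062 -0.162 -0.985
outer loop
vertex 0.047 0.406 1.963
vertex 0.186 -0.751 2.145
vertex -1.083 0.285 2.054
endloop
endfacet
facet normal -0.117 0.981 -0.154
outer loop
vertex -1.083 0.285 2.054
vertex 0.164 0.713 3.824
vertex 0.047 0.406 1.963
endloop
endfacet
facet normal 0.991 0.107 -0.080
outer loop
vertex 0.047 0.406 1.963
vertex 0.303 -0.445 4.006
vertex 0.186 -0.751 2.145
endloop
endfacet
facet normal 0.991 0.106 -0.080
outer loop
vertex 0.164 0.713 3.824
vertex 0.303 -0.445 4.006
vertex 0.047 0.406 1.963
endloop
endfacet

endsolid


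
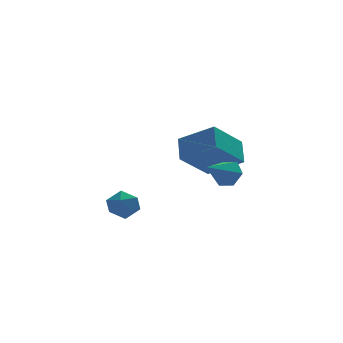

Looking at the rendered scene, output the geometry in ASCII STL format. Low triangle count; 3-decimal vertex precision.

solid 
facet normal 0.745 0.471 -0.472
outer loop
vertex 1.329 -1.582 3.165
vertex 0.925 -1.6 2.509
vertex 0.852 -1.003 2.99
endloop
endfacet
facet normal -0.063 0.241 0.969
outer loop
vertex 1.329 -1.582 3.165
vertex 0.852 -1.003 2.99
vertex -0.245 -2.34 3.251
endloop
endfacet
facet normal 0.745 0.471 -0.472
outer loop
vertex 0.852 -1.003 2.99
vertex 0.925 -1.6 2.509
vertex 0.448 -1.021 2.334
endloop
endfacet
facet normal -0.671 0.627 0.396
outer loop
vertex 0.852 -1.003 2.99
vertex 0.448 -1.021 2.334
vertex -0.245 -2.34 3.251
endloop
endfacet
facet normal 0.745 0.471 -0.473
outer loop
vertex 0.448 -1.021 2.334
vertex 0.925 -1.6 2.509
vertex 0.521 -1.619 1.854
endloop
endfacet
facet normal -0.899 0.202 -0.389
outer loop
vertex 0.448 -1.021 2.334
vertex 0.521 -1.619 1.854
vertex -0.245 -2.34 3.251
endloop
endfacet
facet normal 0.745 0.471 -0.473
outer loop
vertex 0.521 -1.619 1.854
vertex 0.925 -1.6 2.509
vertex 0.998 -2.198 2.029
endloop
endfacet
facet normal -0.520 -0.609 -0.599
outer loop
vertex 0.521 -1.619 1.854
vertex 0.998 -2.198 2.029
vertex -0.245 -2.34 3.251
endloop
endfacet
facet normal 0.745 0.471 -0.473
outer loop
vertex 0.998 -2.198 2.029
vertex 0.925 -1.6 2.509
vertex 1.402 -2.179 2.684
endloop
endfacet
facet normal 0.088 -0.996 -0.026
outer loop
vertex 0.998 -2.198 2.029
vertex 1.402 -2.179 2.684
vertex -0.245 -2.34 3.251
endloop
endfacet
facet normal 0.745 0.471 -0.472
outer loop
vertex 1.402 -2.179 2.684
vertex 0.925 -1.6 2.509
vertex 1.329 -1.582 3.165
endloop
endfacet
facet normal 0.317 -0.571 0.757
outer loop
vertex 1.402 -2.179 2.684
vertex 1.329 -1.582 3.165
vertex -0.245 -2.34 3.251
endloop
endfacet
facet normal -0.970 -0.068 -0.236
outer loop
vertex -4.285 -1.585 0.737
vertex -4.281 -2.378 0.948
vertex -4.457 -1.805 1.508
endloop
endfacet
facet normal -0.807 0.590 -0.012
outer loop
vertex -4.285 -1.585 0.737
vertex -4.457 -1.805 1.508
vertex -3.979 -1.154 1.364
endloop
endfacet
facet normal -0.298 0.848 -0.438
outer loop
vertex -4.285 -1.585 0.737
vertex -3.979 -1.154 1.364
vertex -3.508 -1.324 0.714
endloop
endfacet
facet normal -0.145 0.349 -0.926
outer loop
vertex -4.285 -1.585 0.737
vertex -3.508 -1.324 0.714
vertex -3.694 -2.081 0.458
endloop
endfacet
facet normal -0.559 -0.216 -0.801
outer loop
vertex -4.285 -1.585 0.737
vertex -3.694 -2.081 0.458
vertex -4.281 -2.378 0.948
endloop
endfacet
facet normal -0.539 0.539 0.647
outer loop
vertex -3.979 -1.154 1.364
vertex -4.457 -1.805 1.508
vertex -3.786 -1.679 1.962
endloop
endfacet
facet normal -0.801 -0.526 0.286
outer loop
vertex -4.457 -1.805 1.508
vertex -4.281 -2.378 0.948
vertex -3.972 -2.436 1.706
endloop
endfacet
facet normal -0.137 -0.766 -0.628
outer loop
vertex -4.281 -2.378 0.948
vertex -3.694 -2.081 0.458
vertex -3.501 -2.606 1.056
endloop
endfacet
facet normal 0.535 0.150 -0.832
outer loop
vertex -3.694 -2.081 0.458
vertex -3.508 -1.324 0.714
vertex -3.023 -1.955 0.912
endloop
endfacet
facet normal 0.286 0.957 -0.043
outer loop
vertex -3.508 -1.324 0.714
vertex -3.979 -1.154 1.364
vertex -3.199 -1.382 1.472
endloop
endfacet
facet normal 0.145 -0.349 0.926
outer loop
vertex -3.195 -2.175 1.683
vertex -3.786 -1.679 1.962
vertex -3.972 -2.436 1.706
endloop
endfacet
facet normal 0.298 -0.848 0.438
outer loop
vertex -3.195 -2.175 1.683
vertex -3.972 -2.436 1.706
vertex -3.501 -2.606 1.056
endloop
endfacet
facet normal 0.807 -0.590 0.012
outer loop
vertex -3.195 -2.175 1.683
vertex -3.501 -2.606 1.056
vertex -3.023 -1.955 0.912
endloop
endfacet
facet normal 0.970 0.068 0.236
outer loop
vertex -3.195 -2.175 1.683
vertex -3.023 -1.955 0.912
vertex -3.199 -1.382 1.472
endloop
endfacet
facet normal 0.559 0.216 0.801
outer loop
vertex -3.195 -2.175 1.683
vertex -3.199 -1.382 1.472
vertex -3.786 -1.679 1.962
endloop
endfacet
facet normal -0.535 -0.150 0.832
outer loop
vertex -3.972 -2.436 1.706
vertex -3.786 -1.679 1.962
vertex -4.457 -1.805 1.508
endloop
endfacet
facet normal -0.286 -0.957 0.043
outer loop
vertex -3.501 -2.606 1.056
vertex -3.972 -2.436 1.706
vertex -4.281 -2.378 0.948
endloop
endfacet
facet normal 0.539 -0.539 -0.647
outer loop
vertex -3.023 -1.955 0.912
vertex -3.501 -2.606 1.056
vertex -3.694 -2.081 0.458
endloop
endfacet
facet normal 0.801 0.526 -0.286
outer loop
vertex -3.199 -1.382 1.472
vertex -3.023 -1.955 0.912
vertex -3.508 -1.324 0.714
endloop
endfacet
facet normal 0.137 0.766 0.628
outer loop
vertex -3.786 -1.679 1.962
vertex -3.199 -1.382 1.472
vertex -3.979 -1.154 1.364
endloop
endfacet
facet normal -0.703 -0.364 0.611
outer loop
vertex 1.39 2.391 3.987
vertex -0.018 3.447 2.995
vertex 1.191 1.304 3.111
endloop
endfacet
facet normal 0.697 -0.523 0.491
outer loop
vertex 2.718 2.093 1.785
vertex 1.39 2.391 3.987
vertex 1.191 1.304 3.111
endloop
endfacet
facet normal -0.704 -0.364 0.610
outer loop
vertex 1.191 1.304 3.111
vertex -0.018 3.447 2.995
vertex -0.216 2.36 2.119
endloop
endfacet
facet normal -0.141 -0.771 -0.621
outer loop
vertex -0.216 2.36 2.119
vertex 2.718 2.093 1.785
vertex 1.191 1.304 3.111
endloop
endfacet
facet normal 0.141 0.771 0.621
outer loop
vertex 1.39 2.391 3.987
vertex 1.509 4.236 1.669
vertex -0.018 3.447 2.995
endloop
endfacet
facet normal 0.697 -0.523 0.491
outer loop
vertex 2.916 3.18 2.661
vertex 1.39 2.391 3.987
vertex 2.718 2.093 1.785
endloop
endfacet
facet normal 0.141 0.771 0.621
outer loop
vertex 2.916 3.18 2.661
vertex 1.509 4.236 1.669
vertex 1.39 2.391 3.987
endloop
endfacet
facet normal -0.697 0.523 -0.491
outer loop
vertex -0.018 3.447 2.995
vertex 1.509 4.236 1.669
vertex -0.216 2.36 2.119
endloop
endfacet
facet normal -0.141 -0.771 -0.621
outer loop
vertex 1.31 3.149 0.793
vertex 2.718 2.093 1.785
vertex -0.216 2.36 2.119
endloop
endfacet
facet normal -0.697 0.523 -0.491
outer loop
vertex -0.216 2.36 2.119
vertex 1.509 4.236 1.669
vertex 1.31 3.149 0.793
endloop
endfacet
facet normal 0.703 0.364 -0.611
outer loop
vertex 1.31 3.149 0.793
vertex 2.916 3.18 2.661
vertex 2.718 2.093 1.785
endloop
endfacet
facet normal 0.703 0.363 -0.611
outer loop
vertex 1.509 4.236 1.669
vertex 2.916 3.18 2.661
vertex 1.31 3.149 0.793
endloop
endfacet

endsolid


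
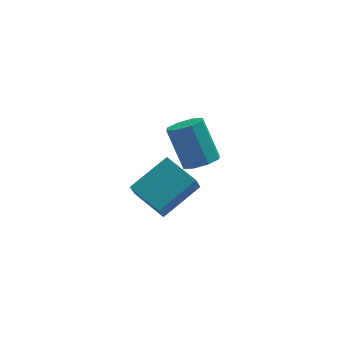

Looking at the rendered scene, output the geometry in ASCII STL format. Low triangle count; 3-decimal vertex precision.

solid 
facet normal 0.302 -0.428 -0.852
outer loop
vertex 4.04 1.521 -4.505
vertex 3.248 1.208 -4.629
vertex 3.657 1.933 -4.848
endloop
endfacet
facet normal 0.756 0.652 -0.060
outer loop
vertex 4.04 1.521 -4.505
vertex 3.657 1.933 -4.848
vertex 3.403 2.424 -2.708
endloop
endfacet
facet normal 0.755 0.652 -0.060
outer loop
vertex 3.403 2.424 -2.708
vertex 3.657 1.933 -4.848
vertex 3.02 2.836 -3.05
endloop
endfacet
facet normal -0.301 0.428 0.852
outer loop
vertex 3.403 2.424 -2.708
vertex 3.02 2.836 -3.05
vertex 2.612 2.112 -2.831
endloop
endfacet
facet normal 0.302 -0.428 -0.852
outer loop
vertex 3.657 1.933 -4.848
vertex 3.248 1.208 -4.629
vertex 3.035 1.92 -5.062
endloop
endfacet
facet normal 0.122 0.904 -0.410
outer loop
vertex 3.657 1.933 -4.848
vertex 3.035 1.92 -5.062
vertex 3.02 2.836 -3.05
endloop
endfacet
facet normal 0.122 0.904 -0.410
outer loop
vertex 3.02 2.836 -3.05
vertex 3.035 1.92 -5.062
vertex 2.398 2.823 -3.264
endloop
endfacet
facet normal -0.302 0.428 0.852
outer loop
vertex 3.02 2.836 -3.05
vertex 2.398 2.823 -3.264
vertex 2.612 2.112 -2.831
endloop
endfacet
facet normal 0.301 -0.428 -0.852
outer loop
vertex 3.035 1.92 -5.062
vertex 3.248 1.208 -4.629
vertex 2.538 1.491 -5.022
endloop
endfacet
facet normal -0.582 0.625 -0.520
outer loop
vertex 3.035 1.92 -5.062
vertex 2.538 1.491 -5.022
vertex 2.398 2.823 -3.264
endloop
endfacet
facet normal -0.581 0.626 -0.520
outer loop
vertex 2.398 2.823 -3.264
vertex 2.538 1.491 -5.022
vertex 1.901 2.394 -3.225
endloop
endfacet
facet normal -0.302 0.428 0.852
outer loop
vertex 2.398 2.823 -3.264
vertex 1.901 2.394 -3.225
vertex 2.612 2.112 -2.831
endloop
endfacet
facet normal 0.301 -0.428 -0.852
outer loop
vertex 2.538 1.491 -5.022
vertex 3.248 1.208 -4.629
vertex 2.457 0.896 -4.752
endloop
endfacet
facet normal -0.945 -0.019 -0.326
outer loop
vertex 2.538 1.491 -5.022
vertex 2.457 0.896 -4.752
vertex 1.901 2.394 -3.225
endloop
endfacet
facet normal -0.945 -0.019 -0.326
outer loop
vertex 1.901 2.394 -3.225
vertex 2.457 0.896 -4.752
vertex 1.82 1.799 -2.955
endloop
endfacet
facet normal -0.302 0.428 0.852
outer loop
vertex 1.901 2.394 -3.225
vertex 1.82 1.799 -2.955
vertex 2.612 2.112 -2.831
endloop
endfacet
facet normal 0.301 -0.428 -0.852
outer loop
vertex 2.457 0.896 -4.752
vertex 3.248 1.208 -4.629
vertex 2.84 0.484 -4.41
endloop
endfacet
facet normal -0.755 -0.652 0.060
outer loop
vertex 2.457 0.896 -4.752
vertex 2.84 0.484 -4.41
vertex 1.82 1.799 -2.955
endloop
endfacet
facet normal -0.756 -0.652 0.060
outer loop
vertex 1.82 1.799 -2.955
vertex 2.84 0.484 -4.41
vertex 2.203 1.387 -2.612
endloop
endfacet
facet normal -0.302 0.428 0.852
outer loop
vertex 1.82 1.799 -2.955
vertex 2.203 1.387 -2.612
vertex 2.612 2.112 -2.831
endloop
endfacet
facet normal 0.302 -0.428 -0.852
outer loop
vertex 2.84 0.484 -4.41
vertex 3.248 1.208 -4.629
vertex 3.462 0.497 -4.196
endloop
endfacet
facet normal -0.122 -0.904 0.410
outer loop
vertex 2.84 0.484 -4.41
vertex 3.462 0.497 -4.196
vertex 2.203 1.387 -2.612
endloop
endfacet
facet normal -0.122 -0.904 0.410
outer loop
vertex 2.203 1.387 -2.612
vertex 3.462 0.497 -4.196
vertex 2.825 1.4 -2.398
endloop
endfacet
facet normal -0.302 0.428 0.852
outer loop
vertex 2.203 1.387 -2.612
vertex 2.825 1.4 -2.398
vertex 2.612 2.112 -2.831
endloop
endfacet
facet normal 0.302 -0.428 -0.852
outer loop
vertex 3.462 0.497 -4.196
vertex 3.248 1.208 -4.629
vertex 3.959 0.926 -4.235
endloop
endfacet
facet normal 0.581 -0.626 0.520
outer loop
vertex 3.462 0.497 -4.196
vertex 3.959 0.926 -4.235
vertex 2.825 1.4 -2.398
endloop
endfacet
facet normal 0.582 -0.625 0.520
outer loop
vertex 2.825 1.4 -2.398
vertex 3.959 0.926 -4.235
vertex 3.322 1.829 -2.438
endloop
endfacet
facet normal -0.301 0.428 0.852
outer loop
vertex 2.825 1.4 -2.398
vertex 3.322 1.829 -2.438
vertex 2.612 2.112 -2.831
endloop
endfacet
facet normal 0.302 -0.428 -0.852
outer loop
vertex 3.959 0.926 -4.235
vertex 3.248 1.208 -4.629
vertex 4.04 1.521 -4.505
endloop
endfacet
facet normal 0.945 0.019 0.326
outer loop
vertex 3.959 0.926 -4.235
vertex 4.04 1.521 -4.505
vertex 3.322 1.829 -2.438
endloop
endfacet
facet normal 0.945 0.019 0.326
outer loop
vertex 3.322 1.829 -2.438
vertex 4.04 1.521 -4.505
vertex 3.403 2.424 -2.708
endloop
endfacet
facet normal -0.301 0.428 0.852
outer loop
vertex 3.322 1.829 -2.438
vertex 3.403 2.424 -2.708
vertex 2.612 2.112 -2.831
endloop
endfacet
facet normal -0.627 0.718 0.303
outer loop
vertex -0.014 -2.816 -2.619
vertex 1.539 -1.868 -1.654
vertex 0.208 -2.226 -3.557
endloop
endfacet
facet normal -0.754 -0.461 -0.468
outer loop
vertex 1.261 -3.432 -4.066
vertex -0.014 -2.816 -2.619
vertex 0.208 -2.226 -3.557
endloop
endfacet
facet normal -0.627 0.718 0.303
outer loop
vertex 0.208 -2.226 -3.557
vertex 1.539 -1.868 -1.654
vertex 1.761 -1.278 -2.592
endloop
endfacet
facet normal 0.197 0.522 -0.830
outer loop
vertex 1.761 -1.278 -2.592
vertex 1.261 -3.432 -4.066
vertex 0.208 -2.226 -3.557
endloop
endfacet
facet normal -0.197 -0.522 0.830
outer loop
vertex -0.014 -2.816 -2.619
vertex 2.592 -3.074 -2.163
vertex 1.539 -1.868 -1.654
endloop
endfacet
facet normal -0.754 -0.461 -0.468
outer loop
vertex 1.039 -4.022 -3.128
vertex -0.014 -2.816 -2.619
vertex 1.261 -3.432 -4.066
endloop
endfacet
facet normal -0.197 -0.522 0.830
outer loop
vertex 1.039 -4.022 -3.128
vertex 2.592 -3.074 -2.163
vertex -0.014 -2.816 -2.619
endloop
endfacet
facet normal 0.754 0.461 0.468
outer loop
vertex 1.539 -1.868 -1.654
vertex 2.592 -3.074 -2.163
vertex 1.761 -1.278 -2.592
endloop
endfacet
facet normal 0.197 0.522 -0.830
outer loop
vertex 2.814 -2.484 -3.101
vertex 1.261 -3.432 -4.066
vertex 1.761 -1.278 -2.592
endloop
endfacet
facet normal 0.754 0.461 0.468
outer loop
vertex 1.761 -1.278 -2.592
vertex 2.592 -3.074 -2.163
vertex 2.814 -2.484 -3.101
endloop
endfacet
facet normal 0.627 -0.718 -0.303
outer loop
vertex 2.814 -2.484 -3.101
vertex 1.039 -4.022 -3.128
vertex 1.261 -3.432 -4.066
endloop
endfacet
facet normal 0.627 -0.718 -0.303
outer loop
vertex 2.592 -3.074 -2.163
vertex 1.039 -4.022 -3.128
vertex 2.814 -2.484 -3.101
endloop
endfacet

endsolid


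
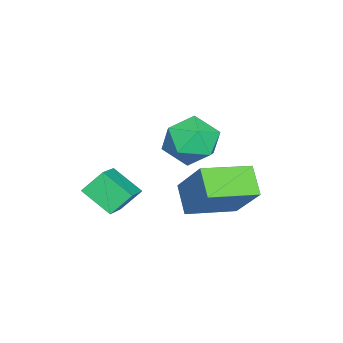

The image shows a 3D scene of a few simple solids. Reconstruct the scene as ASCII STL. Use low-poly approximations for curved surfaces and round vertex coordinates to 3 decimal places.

solid 
facet normal -0.892 -0.078 -0.445
outer loop
vertex 0.186 -0.342 0.793
vertex 0.457 0.724 0.063
vertex 0.6 -0.944 0.068
endloop
endfacet
facet normal -0.205 -0.807 0.553
outer loop
vertex 1.983 -0.824 0.757
vertex 0.186 -0.342 0.793
vertex 0.6 -0.944 0.068
endloop
endfacet
facet normal -0.892 -0.078 -0.444
outer loop
vertex 0.6 -0.944 0.068
vertex 0.457 0.724 0.063
vertex 0.871 0.121 -0.663
endloop
endfacet
facet normal 0.402 -0.586 -0.704
outer loop
vertex 0.871 0.121 -0.663
vertex 1.983 -0.824 0.757
vertex 0.6 -0.944 0.068
endloop
endfacet
facet normal -0.402 0.585 0.705
outer loop
vertex 0.186 -0.342 0.793
vertex 1.84 0.844 0.752
vertex 0.457 0.724 0.063
endloop
endfacet
facet normal -0.205 -0.807 0.553
outer loop
vertex 1.569 -0.221 1.483
vertex 0.186 -0.342 0.793
vertex 1.983 -0.824 0.757
endloop
endfacet
facet normal -0.402 0.585 0.704
outer loop
vertex 1.569 -0.221 1.483
vertex 1.84 0.844 0.752
vertex 0.186 -0.342 0.793
endloop
endfacet
facet normal 0.206 0.807 -0.553
outer loop
vertex 0.457 0.724 0.063
vertex 1.84 0.844 0.752
vertex 0.871 0.121 -0.663
endloop
endfacet
facet normal 0.403 -0.585 -0.704
outer loop
vertex 2.254 0.242 0.027
vertex 1.983 -0.824 0.757
vertex 0.871 0.121 -0.663
endloop
endfacet
facet normal 0.205 0.807 -0.553
outer loop
vertex 0.871 0.121 -0.663
vertex 1.84 0.844 0.752
vertex 2.254 0.242 0.027
endloop
endfacet
facet normal 0.892 0.078 0.445
outer loop
vertex 2.254 0.242 0.027
vertex 1.569 -0.221 1.483
vertex 1.983 -0.824 0.757
endloop
endfacet
facet normal 0.892 0.078 0.445
outer loop
vertex 1.84 0.844 0.752
vertex 1.569 -0.221 1.483
vertex 2.254 0.242 0.027
endloop
endfacet
facet normal -0.620 0.764 -0.175
outer loop
vertex -1.355 3.94 0.761
vertex -0.522 4.44 -0.008
vertex -2.171 2.924 -0.783
endloop
endfacet
facet normal -0.672 -0.404 0.621
outer loop
vertex -0.998 1.48 -0.452
vertex -1.355 3.94 0.761
vertex -2.171 2.924 -0.783
endloop
endfacet
facet normal -0.621 0.764 -0.175
outer loop
vertex -2.171 2.924 -0.783
vertex -0.522 4.44 -0.008
vertex -1.337 3.425 -1.552
endloop
endfacet
facet normal -0.403 -0.503 -0.765
outer loop
vertex -1.337 3.425 -1.552
vertex -0.998 1.48 -0.452
vertex -2.171 2.924 -0.783
endloop
endfacet
facet normal 0.404 0.503 0.764
outer loop
vertex -1.355 3.94 0.761
vertex 0.651 2.996 0.323
vertex -0.522 4.44 -0.008
endloop
endfacet
facet normal -0.673 -0.403 0.620
outer loop
vertex -0.183 2.495 1.092
vertex -1.355 3.94 0.761
vertex -0.998 1.48 -0.452
endloop
endfacet
facet normal 0.403 0.502 0.765
outer loop
vertex -0.183 2.495 1.092
vertex 0.651 2.996 0.323
vertex -1.355 3.94 0.761
endloop
endfacet
facet normal 0.672 0.404 -0.620
outer loop
vertex -0.522 4.44 -0.008
vertex 0.651 2.996 0.323
vertex -1.337 3.425 -1.552
endloop
endfacet
facet normal -0.404 -0.503 -0.764
outer loop
vertex -0.165 1.98 -1.221
vertex -0.998 1.48 -0.452
vertex -1.337 3.425 -1.552
endloop
endfacet
facet normal 0.672 0.403 -0.621
outer loop
vertex -1.337 3.425 -1.552
vertex 0.651 2.996 0.323
vertex -0.165 1.98 -1.221
endloop
endfacet
facet normal 0.620 -0.764 0.175
outer loop
vertex -0.165 1.98 -1.221
vertex -0.183 2.495 1.092
vertex -0.998 1.48 -0.452
endloop
endfacet
facet normal 0.621 -0.764 0.175
outer loop
vertex 0.651 2.996 0.323
vertex -0.183 2.495 1.092
vertex -0.165 1.98 -1.221
endloop
endfacet
facet normal 0.157 -0.120 0.980
outer loop
vertex 1.289 2.853 3.771
vertex 0.336 2.446 3.874
vertex 1.147 1.827 3.668
endloop
endfacet
facet normal 0.770 -0.168 0.616
outer loop
vertex 1.289 2.853 3.771
vertex 1.147 1.827 3.668
vertex 1.78 2.333 3.015
endloop
endfacet
facet normal 0.860 0.441 0.256
outer loop
vertex 1.289 2.853 3.771
vertex 1.78 2.333 3.015
vertex 1.361 3.265 2.818
endloop
endfacet
facet normal 0.304 0.866 0.397
outer loop
vertex 1.289 2.853 3.771
vertex 1.361 3.265 2.818
vertex 0.468 3.335 3.349
endloop
endfacet
facet normal -0.130 0.518 0.845
outer loop
vertex 1.289 2.853 3.771
vertex 0.468 3.335 3.349
vertex 0.336 2.446 3.874
endloop
endfacet
facet normal 0.703 -0.697 0.142
outer loop
vertex 1.78 2.333 3.015
vertex 1.147 1.827 3.668
vertex 1.132 1.605 2.651
endloop
endfacet
facet normal -0.287 -0.620 0.731
outer loop
vertex 1.147 1.827 3.668
vertex 0.336 2.446 3.874
vertex 0.239 1.675 3.182
endloop
endfacet
facet normal -0.753 0.414 0.512
outer loop
vertex 0.336 2.446 3.874
vertex 0.468 3.335 3.349
vertex -0.18 2.607 2.985
endloop
endfacet
facet normal -0.050 0.976 -0.212
outer loop
vertex 0.468 3.335 3.349
vertex 1.361 3.265 2.818
vertex 0.453 3.113 2.332
endloop
endfacet
facet normal 0.850 0.289 -0.441
outer loop
vertex 1.361 3.265 2.818
vertex 1.78 2.333 3.015
vertex 1.264 2.494 2.126
endloop
endfacet
facet normal -0.304 -0.866 -0.397
outer loop
vertex 0.311 2.087 2.229
vertex 1.132 1.605 2.651
vertex 0.239 1.675 3.182
endloop
endfacet
facet normal -0.860 -0.441 -0.256
outer loop
vertex 0.311 2.087 2.229
vertex 0.239 1.675 3.182
vertex -0.18 2.607 2.985
endloop
endfacet
facet normal -0.770 0.168 -0.616
outer loop
vertex 0.311 2.087 2.229
vertex -0.18 2.607 2.985
vertex 0.453 3.113 2.332
endloop
endfacet
facet normal -0.157 0.120 -0.980
outer loop
vertex 0.311 2.087 2.229
vertex 0.453 3.113 2.332
vertex 1.264 2.494 2.126
endloop
endfacet
facet normal 0.130 -0.518 -0.845
outer loop
vertex 0.311 2.087 2.229
vertex 1.264 2.494 2.126
vertex 1.132 1.605 2.651
endloop
endfacet
facet normal 0.050 -0.976 0.212
outer loop
vertex 0.239 1.675 3.182
vertex 1.132 1.605 2.651
vertex 1.147 1.827 3.668
endloop
endfacet
facet normal -0.850 -0.289 0.441
outer loop
vertex -0.18 2.607 2.985
vertex 0.239 1.675 3.182
vertex 0.336 2.446 3.874
endloop
endfacet
facet normal -0.703 0.697 -0.142
outer loop
vertex 0.453 3.113 2.332
vertex -0.18 2.607 2.985
vertex 0.468 3.335 3.349
endloop
endfacet
facet normal 0.287 0.620 -0.731
outer loop
vertex 1.264 2.494 2.126
vertex 0.453 3.113 2.332
vertex 1.361 3.265 2.818
endloop
endfacet
facet normal 0.753 -0.414 -0.512
outer loop
vertex 1.132 1.605 2.651
vertex 1.264 2.494 2.126
vertex 1.78 2.333 3.015
endloop
endfacet

endsolid


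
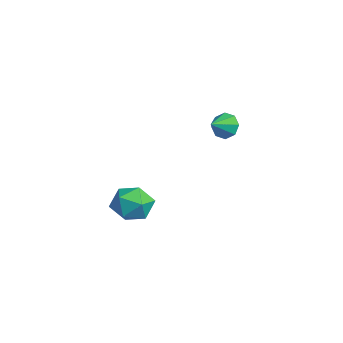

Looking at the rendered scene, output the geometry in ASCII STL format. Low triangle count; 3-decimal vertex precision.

solid 
facet normal -0.192 0.783 0.592
outer loop
vertex 3.679 -1.618 0.967
vertex 2.553 -2.025 1.141
vertex 3.442 -2.37 1.885
endloop
endfacet
facet normal 0.499 0.603 0.623
outer loop
vertex 3.679 -1.618 0.967
vertex 3.442 -2.37 1.885
vertex 4.445 -2.518 1.225
endloop
endfacet
facet normal 0.766 0.641 -0.038
outer loop
vertex 3.679 -1.618 0.967
vertex 4.445 -2.518 1.225
vertex 4.176 -2.264 0.074
endloop
endfacet
facet normal 0.241 0.845 -0.477
outer loop
vertex 3.679 -1.618 0.967
vertex 4.176 -2.264 0.074
vertex 3.007 -1.96 0.022
endloop
endfacet
facet normal -0.351 0.932 -0.088
outer loop
vertex 3.679 -1.618 0.967
vertex 3.007 -1.96 0.022
vertex 2.553 -2.025 1.141
endloop
endfacet
facet normal 0.540 -0.076 0.838
outer loop
vertex 4.445 -2.518 1.225
vertex 3.442 -2.37 1.885
vertex 3.793 -3.48 1.558
endloop
endfacet
facet normal -0.577 0.214 0.788
outer loop
vertex 3.442 -2.37 1.885
vertex 2.553 -2.025 1.141
vertex 2.624 -3.176 1.506
endloop
endfacet
facet normal -0.833 0.457 -0.312
outer loop
vertex 2.553 -2.025 1.141
vertex 3.007 -1.96 0.022
vertex 2.355 -2.922 0.355
endloop
endfacet
facet normal 0.124 0.316 -0.941
outer loop
vertex 3.007 -1.96 0.022
vertex 4.176 -2.264 0.074
vertex 3.358 -3.07 -0.305
endloop
endfacet
facet normal 0.973 -0.013 -0.230
outer loop
vertex 4.176 -2.264 0.074
vertex 4.445 -2.518 1.225
vertex 4.247 -3.415 0.439
endloop
endfacet
facet normal -0.241 -0.845 0.477
outer loop
vertex 3.121 -3.822 0.613
vertex 3.793 -3.48 1.558
vertex 2.624 -3.176 1.506
endloop
endfacet
facet normal -0.766 -0.641 0.038
outer loop
vertex 3.121 -3.822 0.613
vertex 2.624 -3.176 1.506
vertex 2.355 -2.922 0.355
endloop
endfacet
facet normal -0.499 -0.603 -0.623
outer loop
vertex 3.121 -3.822 0.613
vertex 2.355 -2.922 0.355
vertex 3.358 -3.07 -0.305
endloop
endfacet
facet normal 0.192 -0.783 -0.592
outer loop
vertex 3.121 -3.822 0.613
vertex 3.358 -3.07 -0.305
vertex 4.247 -3.415 0.439
endloop
endfacet
facet normal 0.351 -0.932 0.088
outer loop
vertex 3.121 -3.822 0.613
vertex 4.247 -3.415 0.439
vertex 3.793 -3.48 1.558
endloop
endfacet
facet normal -0.124 -0.316 0.941
outer loop
vertex 2.624 -3.176 1.506
vertex 3.793 -3.48 1.558
vertex 3.442 -2.37 1.885
endloop
endfacet
facet normal -0.973 0.013 0.230
outer loop
vertex 2.355 -2.922 0.355
vertex 2.624 -3.176 1.506
vertex 2.553 -2.025 1.141
endloop
endfacet
facet normal -0.540 0.076 -0.838
outer loop
vertex 3.358 -3.07 -0.305
vertex 2.355 -2.922 0.355
vertex 3.007 -1.96 0.022
endloop
endfacet
facet normal 0.577 -0.214 -0.788
outer loop
vertex 4.247 -3.415 0.439
vertex 3.358 -3.07 -0.305
vertex 4.176 -2.264 0.074
endloop
endfacet
facet normal 0.833 -0.457 0.312
outer loop
vertex 3.793 -3.48 1.558
vertex 4.247 -3.415 0.439
vertex 4.445 -2.518 1.225
endloop
endfacet
facet normal -0.480 0.776 -0.410
outer loop
vertex -2.42 4.031 1.596
vertex -2.869 4.16 2.365
vertex -2.092 4.46 2.024
endloop
endfacet
facet normal 0.879 -0.334 -0.339
outer loop
vertex -2.42 4.031 1.596
vertex -2.092 4.46 2.024
vertex -2.251 3.16 2.895
endloop
endfacet
facet normal -0.480 0.776 -0.410
outer loop
vertex -2.092 4.46 2.024
vertex -2.869 4.16 2.365
vertex -2.22 4.713 2.652
endloop
endfacet
facet normal 0.981 0.011 0.195
outer loop
vertex -2.092 4.46 2.024
vertex -2.22 4.713 2.652
vertex -2.251 3.16 2.895
endloop
endfacet
facet normal -0.479 0.776 -0.410
outer loop
vertex -2.22 4.713 2.652
vertex -2.869 4.16 2.365
vertex -2.727 4.643 3.112
endloop
endfacet
facet normal 0.661 0.103 0.744
outer loop
vertex -2.22 4.713 2.652
vertex -2.727 4.643 3.112
vertex -2.251 3.16 2.895
endloop
endfacet
facet normal -0.479 0.776 -0.410
outer loop
vertex -2.727 4.643 3.112
vertex -2.869 4.16 2.365
vertex -3.318 4.29 3.135
endloop
endfacet
facet normal 0.105 -0.111 0.988
outer loop
vertex -2.727 4.643 3.112
vertex -3.318 4.29 3.135
vertex -2.251 3.16 2.895
endloop
endfacet
facet normal -0.479 0.776 -0.410
outer loop
vertex -3.318 4.29 3.135
vertex -2.869 4.16 2.365
vertex -3.646 3.861 2.707
endloop
endfacet
facet normal -0.360 -0.506 0.784
outer loop
vertex -3.318 4.29 3.135
vertex -3.646 3.861 2.707
vertex -2.251 3.16 2.895
endloop
endfacet
facet normal -0.479 0.776 -0.411
outer loop
vertex -3.646 3.861 2.707
vertex -2.869 4.16 2.365
vertex -3.519 3.607 2.079
endloop
endfacet
facet normal -0.461 -0.851 0.251
outer loop
vertex -3.646 3.861 2.707
vertex -3.519 3.607 2.079
vertex -2.251 3.16 2.895
endloop
endfacet
facet normal -0.480 0.776 -0.410
outer loop
vertex -3.519 3.607 2.079
vertex -2.869 4.16 2.365
vertex -3.011 3.678 1.619
endloop
endfacet
facet normal -0.140 -0.944 -0.300
outer loop
vertex -3.519 3.607 2.079
vertex -3.011 3.678 1.619
vertex -2.251 3.16 2.895
endloop
endfacet
facet normal -0.479 0.776 -0.410
outer loop
vertex -3.011 3.678 1.619
vertex -2.869 4.16 2.365
vertex -2.42 4.031 1.596
endloop
endfacet
facet normal 0.415 -0.730 -0.543
outer loop
vertex -3.011 3.678 1.619
vertex -2.42 4.031 1.596
vertex -2.251 3.16 2.895
endloop
endfacet

endsolid


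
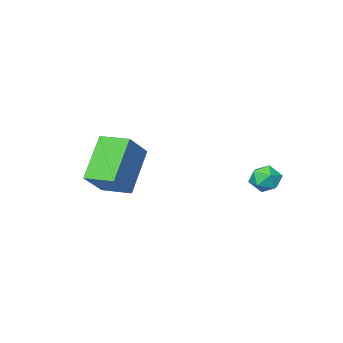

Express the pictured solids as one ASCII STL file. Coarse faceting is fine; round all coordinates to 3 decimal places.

solid 
facet normal -0.179 0.969 0.170
outer loop
vertex -2.144 3.093 -2.82
vertex -2.623 2.922 -2.349
vertex -1.963 3.01 -2.155
endloop
endfacet
facet normal 0.500 0.865 -0.028
outer loop
vertex -2.144 3.093 -2.82
vertex -1.963 3.01 -2.155
vertex -1.557 2.759 -2.659
endloop
endfacet
facet normal 0.498 0.552 -0.669
outer loop
vertex -2.144 3.093 -2.82
vertex -1.557 2.759 -2.659
vertex -1.967 2.516 -3.164
endloop
endfacet
facet normal -0.182 0.462 -0.868
outer loop
vertex -2.144 3.093 -2.82
vertex -1.967 2.516 -3.164
vertex -2.626 2.617 -2.972
endloop
endfacet
facet normal -0.600 0.719 -0.349
outer loop
vertex -2.144 3.093 -2.82
vertex -2.626 2.617 -2.972
vertex -2.623 2.922 -2.349
endloop
endfacet
facet normal 0.798 0.415 0.437
outer loop
vertex -1.557 2.759 -2.659
vertex -1.963 3.01 -2.155
vertex -1.674 2.383 -2.088
endloop
endfacet
facet normal -0.300 0.583 0.755
outer loop
vertex -1.963 3.01 -2.155
vertex -2.623 2.922 -2.349
vertex -2.333 2.484 -1.896
endloop
endfacet
facet normal -0.980 0.179 -0.083
outer loop
vertex -2.623 2.922 -2.349
vertex -2.626 2.617 -2.972
vertex -2.743 2.241 -2.401
endloop
endfacet
facet normal -0.305 -0.239 -0.922
outer loop
vertex -2.626 2.617 -2.972
vertex -1.967 2.516 -3.164
vertex -2.337 1.99 -2.905
endloop
endfacet
facet normal 0.795 -0.094 -0.600
outer loop
vertex -1.967 2.516 -3.164
vertex -1.557 2.759 -2.659
vertex -1.677 2.078 -2.711
endloop
endfacet
facet normal 0.182 -0.462 0.868
outer loop
vertex -2.156 1.907 -2.24
vertex -1.674 2.383 -2.088
vertex -2.333 2.484 -1.896
endloop
endfacet
facet normal -0.498 -0.552 0.669
outer loop
vertex -2.156 1.907 -2.24
vertex -2.333 2.484 -1.896
vertex -2.743 2.241 -2.401
endloop
endfacet
facet normal -0.500 -0.865 0.028
outer loop
vertex -2.156 1.907 -2.24
vertex -2.743 2.241 -2.401
vertex -2.337 1.99 -2.905
endloop
endfacet
facet normal 0.179 -0.969 -0.170
outer loop
vertex -2.156 1.907 -2.24
vertex -2.337 1.99 -2.905
vertex -1.677 2.078 -2.711
endloop
endfacet
facet normal 0.600 -0.719 0.349
outer loop
vertex -2.156 1.907 -2.24
vertex -1.677 2.078 -2.711
vertex -1.674 2.383 -2.088
endloop
endfacet
facet normal 0.305 0.239 0.922
outer loop
vertex -2.333 2.484 -1.896
vertex -1.674 2.383 -2.088
vertex -1.963 3.01 -2.155
endloop
endfacet
facet normal -0.795 0.094 0.600
outer loop
vertex -2.743 2.241 -2.401
vertex -2.333 2.484 -1.896
vertex -2.623 2.922 -2.349
endloop
endfacet
facet normal -0.798 -0.415 -0.437
outer loop
vertex -2.337 1.99 -2.905
vertex -2.743 2.241 -2.401
vertex -2.626 2.617 -2.972
endloop
endfacet
facet normal 0.300 -0.583 -0.755
outer loop
vertex -1.677 2.078 -2.711
vertex -2.337 1.99 -2.905
vertex -1.967 2.516 -3.164
endloop
endfacet
facet normal 0.980 -0.179 0.083
outer loop
vertex -1.674 2.383 -2.088
vertex -1.677 2.078 -2.711
vertex -1.557 2.759 -2.659
endloop
endfacet
facet normal -0.701 -0.322 -0.637
outer loop
vertex 1.116 -2.406 -1.745
vertex 0.535 -1.267 -1.681
vertex 2.316 -1.701 -3.422
endloop
endfacet
facet normal 0.454 -0.890 -0.049
outer loop
vertex 3.465 -1.173 -2.379
vertex 1.116 -2.406 -1.745
vertex 2.316 -1.701 -3.422
endloop
endfacet
facet normal -0.701 -0.322 -0.637
outer loop
vertex 2.316 -1.701 -3.422
vertex 0.535 -1.267 -1.681
vertex 1.735 -0.562 -3.359
endloop
endfacet
facet normal 0.550 0.323 -0.770
outer loop
vertex 1.735 -0.562 -3.359
vertex 3.465 -1.173 -2.379
vertex 2.316 -1.701 -3.422
endloop
endfacet
facet normal -0.550 -0.324 0.770
outer loop
vertex 1.116 -2.406 -1.745
vertex 1.684 -0.739 -0.638
vertex 0.535 -1.267 -1.681
endloop
endfacet
facet normal 0.454 -0.890 -0.049
outer loop
vertex 2.265 -1.878 -0.701
vertex 1.116 -2.406 -1.745
vertex 3.465 -1.173 -2.379
endloop
endfacet
facet normal -0.551 -0.323 0.770
outer loop
vertex 2.265 -1.878 -0.701
vertex 1.684 -0.739 -0.638
vertex 1.116 -2.406 -1.745
endloop
endfacet
facet normal -0.454 0.890 0.049
outer loop
vertex 0.535 -1.267 -1.681
vertex 1.684 -0.739 -0.638
vertex 1.735 -0.562 -3.359
endloop
endfacet
facet normal 0.550 0.324 -0.770
outer loop
vertex 2.884 -0.034 -2.315
vertex 3.465 -1.173 -2.379
vertex 1.735 -0.562 -3.359
endloop
endfacet
facet normal -0.454 0.890 0.049
outer loop
vertex 1.735 -0.562 -3.359
vertex 1.684 -0.739 -0.638
vertex 2.884 -0.034 -2.315
endloop
endfacet
facet normal 0.701 0.322 0.636
outer loop
vertex 2.884 -0.034 -2.315
vertex 2.265 -1.878 -0.701
vertex 3.465 -1.173 -2.379
endloop
endfacet
facet normal 0.701 0.322 0.637
outer loop
vertex 1.684 -0.739 -0.638
vertex 2.265 -1.878 -0.701
vertex 2.884 -0.034 -2.315
endloop
endfacet

endsolid
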